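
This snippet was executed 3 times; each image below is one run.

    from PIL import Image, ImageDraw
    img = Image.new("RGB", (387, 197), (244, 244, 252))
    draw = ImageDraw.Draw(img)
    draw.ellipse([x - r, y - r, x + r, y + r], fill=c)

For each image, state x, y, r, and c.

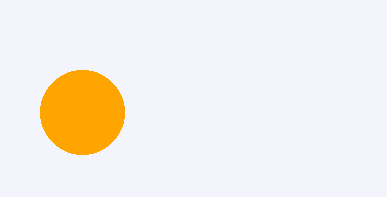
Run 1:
x = 82; y = 112; r = 42; c = 'orange'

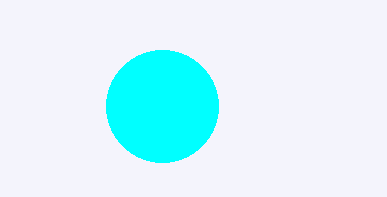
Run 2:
x = 162, y = 106, r = 56, c = 'cyan'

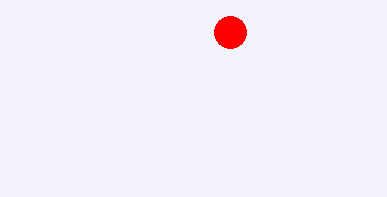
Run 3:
x = 230, y = 32, r = 16, c = 'red'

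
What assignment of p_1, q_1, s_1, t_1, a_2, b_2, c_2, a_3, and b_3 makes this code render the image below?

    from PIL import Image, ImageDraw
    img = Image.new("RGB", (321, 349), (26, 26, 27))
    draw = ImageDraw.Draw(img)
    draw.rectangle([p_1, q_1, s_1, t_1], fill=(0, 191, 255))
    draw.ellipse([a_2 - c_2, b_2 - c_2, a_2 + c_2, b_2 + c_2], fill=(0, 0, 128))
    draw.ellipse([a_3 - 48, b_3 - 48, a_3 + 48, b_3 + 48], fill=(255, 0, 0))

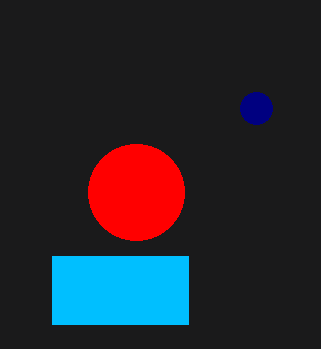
p_1 = 52; q_1 = 256; s_1 = 188; t_1 = 324; a_2 = 256; b_2 = 108; c_2 = 16; a_3 = 136; b_3 = 192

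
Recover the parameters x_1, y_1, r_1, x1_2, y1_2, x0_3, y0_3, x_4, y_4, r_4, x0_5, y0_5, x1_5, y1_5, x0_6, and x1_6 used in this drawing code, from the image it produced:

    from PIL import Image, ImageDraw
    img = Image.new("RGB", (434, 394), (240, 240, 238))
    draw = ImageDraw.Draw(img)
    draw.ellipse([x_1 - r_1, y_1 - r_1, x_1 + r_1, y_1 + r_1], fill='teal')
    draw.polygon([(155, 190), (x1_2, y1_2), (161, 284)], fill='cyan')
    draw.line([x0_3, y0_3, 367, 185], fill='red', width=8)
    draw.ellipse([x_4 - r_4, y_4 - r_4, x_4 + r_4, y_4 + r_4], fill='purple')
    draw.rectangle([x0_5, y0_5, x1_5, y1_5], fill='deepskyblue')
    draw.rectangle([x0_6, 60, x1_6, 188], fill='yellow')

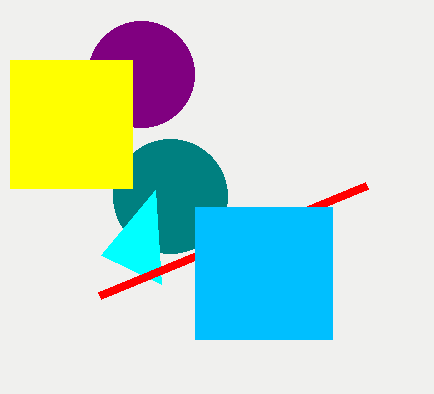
x_1 = 170
y_1 = 196
r_1 = 57
x1_2 = 101
y1_2 = 255
x0_3 = 100
y0_3 = 295
x_4 = 141
y_4 = 74
r_4 = 53
x0_5 = 195
y0_5 = 207
x1_5 = 332
y1_5 = 339
x0_6 = 10
x1_6 = 132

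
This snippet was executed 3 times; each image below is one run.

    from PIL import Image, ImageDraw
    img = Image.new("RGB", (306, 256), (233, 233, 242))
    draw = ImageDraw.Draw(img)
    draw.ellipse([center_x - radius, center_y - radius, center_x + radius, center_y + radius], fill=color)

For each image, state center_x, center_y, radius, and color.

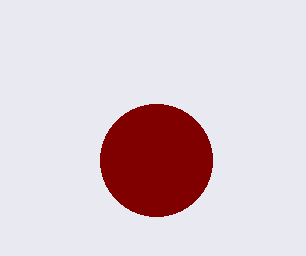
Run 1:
center_x = 156
center_y = 160
radius = 56
color = 'maroon'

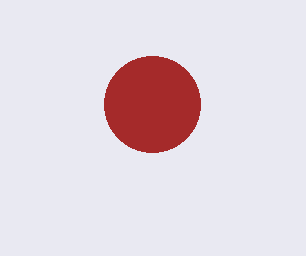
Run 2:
center_x = 152, center_y = 104, radius = 48, color = 'brown'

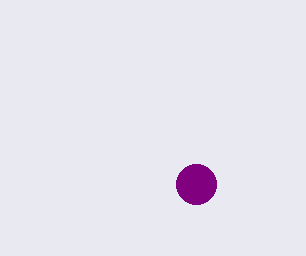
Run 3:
center_x = 196
center_y = 184
radius = 20
color = 'purple'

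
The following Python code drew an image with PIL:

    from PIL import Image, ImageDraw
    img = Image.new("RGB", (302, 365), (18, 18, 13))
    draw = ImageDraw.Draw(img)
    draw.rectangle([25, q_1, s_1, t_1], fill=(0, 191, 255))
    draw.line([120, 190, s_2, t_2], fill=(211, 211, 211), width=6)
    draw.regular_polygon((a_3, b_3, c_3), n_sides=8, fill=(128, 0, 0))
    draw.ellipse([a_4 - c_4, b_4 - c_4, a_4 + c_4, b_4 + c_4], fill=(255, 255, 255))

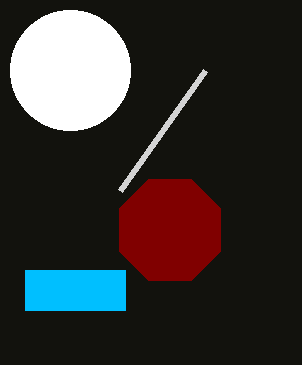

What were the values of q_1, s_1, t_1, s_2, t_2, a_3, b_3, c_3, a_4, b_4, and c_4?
q_1 = 270, s_1 = 125, t_1 = 310, s_2 = 205, t_2 = 70, a_3 = 170, b_3 = 230, c_3 = 55, a_4 = 70, b_4 = 70, c_4 = 60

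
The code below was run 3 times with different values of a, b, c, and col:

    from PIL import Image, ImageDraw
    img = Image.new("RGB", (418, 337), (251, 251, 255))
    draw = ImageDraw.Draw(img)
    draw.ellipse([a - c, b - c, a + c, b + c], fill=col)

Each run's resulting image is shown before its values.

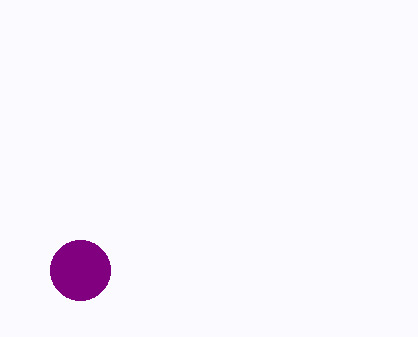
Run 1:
a = 80
b = 270
c = 30
col = 'purple'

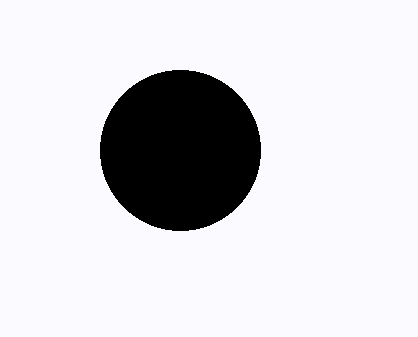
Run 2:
a = 180; b = 150; c = 80; col = 'black'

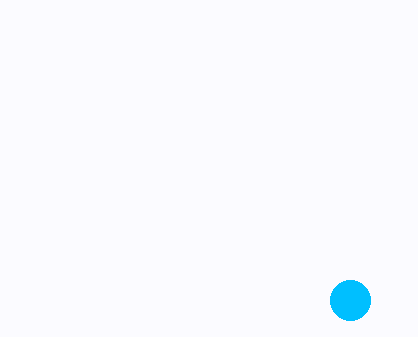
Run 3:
a = 350; b = 300; c = 20; col = 'deepskyblue'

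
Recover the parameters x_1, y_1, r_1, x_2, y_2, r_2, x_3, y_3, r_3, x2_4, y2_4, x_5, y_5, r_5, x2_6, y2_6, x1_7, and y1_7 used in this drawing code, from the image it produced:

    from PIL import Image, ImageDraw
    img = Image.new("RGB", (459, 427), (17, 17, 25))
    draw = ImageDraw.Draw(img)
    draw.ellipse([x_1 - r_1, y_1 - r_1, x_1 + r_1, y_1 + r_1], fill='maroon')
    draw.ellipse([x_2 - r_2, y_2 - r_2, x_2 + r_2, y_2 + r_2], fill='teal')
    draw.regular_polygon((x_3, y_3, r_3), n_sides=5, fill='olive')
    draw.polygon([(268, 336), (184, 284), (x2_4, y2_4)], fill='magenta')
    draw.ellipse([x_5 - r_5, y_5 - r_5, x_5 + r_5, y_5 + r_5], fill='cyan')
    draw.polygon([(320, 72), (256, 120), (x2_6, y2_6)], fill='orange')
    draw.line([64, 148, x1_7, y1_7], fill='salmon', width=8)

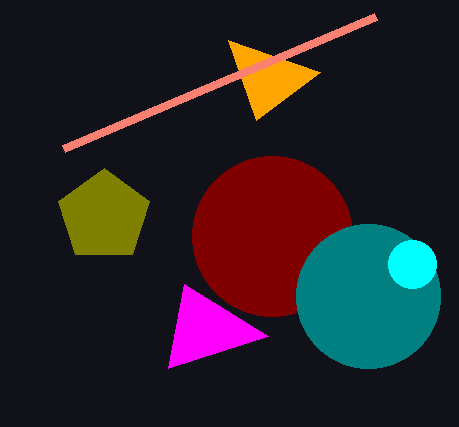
x_1 = 272, y_1 = 236, r_1 = 80, x_2 = 368, y_2 = 296, r_2 = 72, x_3 = 104, y_3 = 216, r_3 = 48, x2_4 = 168, y2_4 = 368, x_5 = 412, y_5 = 264, r_5 = 24, x2_6 = 228, y2_6 = 40, x1_7 = 376, y1_7 = 16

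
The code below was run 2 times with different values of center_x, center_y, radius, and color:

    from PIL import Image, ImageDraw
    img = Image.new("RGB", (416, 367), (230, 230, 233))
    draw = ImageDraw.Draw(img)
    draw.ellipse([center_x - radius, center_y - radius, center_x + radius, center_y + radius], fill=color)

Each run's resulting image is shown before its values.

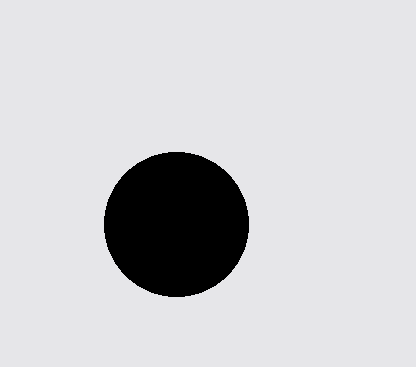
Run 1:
center_x = 176
center_y = 224
radius = 72
color = 'black'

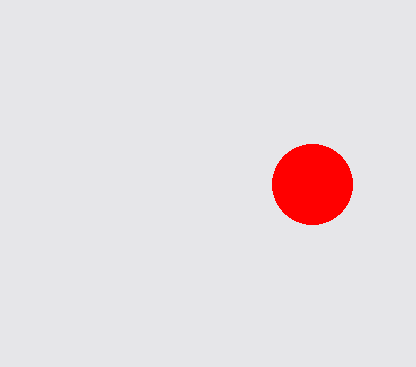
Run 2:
center_x = 312
center_y = 184
radius = 40
color = 'red'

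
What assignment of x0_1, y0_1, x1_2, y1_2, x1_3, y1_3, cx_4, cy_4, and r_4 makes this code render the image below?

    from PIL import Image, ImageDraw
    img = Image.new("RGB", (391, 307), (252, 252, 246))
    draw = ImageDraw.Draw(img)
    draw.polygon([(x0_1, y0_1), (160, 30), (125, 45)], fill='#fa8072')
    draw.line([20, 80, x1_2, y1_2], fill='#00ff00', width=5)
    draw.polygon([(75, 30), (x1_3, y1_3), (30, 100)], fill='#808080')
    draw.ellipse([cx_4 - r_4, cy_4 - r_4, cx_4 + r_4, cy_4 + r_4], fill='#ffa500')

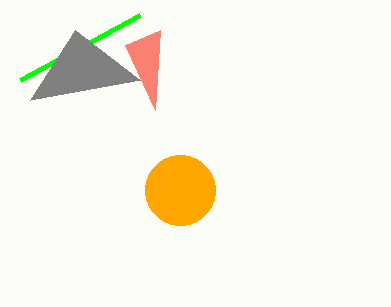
x0_1 = 155
y0_1 = 110
x1_2 = 140
y1_2 = 15
x1_3 = 140
y1_3 = 80
cx_4 = 180
cy_4 = 190
r_4 = 35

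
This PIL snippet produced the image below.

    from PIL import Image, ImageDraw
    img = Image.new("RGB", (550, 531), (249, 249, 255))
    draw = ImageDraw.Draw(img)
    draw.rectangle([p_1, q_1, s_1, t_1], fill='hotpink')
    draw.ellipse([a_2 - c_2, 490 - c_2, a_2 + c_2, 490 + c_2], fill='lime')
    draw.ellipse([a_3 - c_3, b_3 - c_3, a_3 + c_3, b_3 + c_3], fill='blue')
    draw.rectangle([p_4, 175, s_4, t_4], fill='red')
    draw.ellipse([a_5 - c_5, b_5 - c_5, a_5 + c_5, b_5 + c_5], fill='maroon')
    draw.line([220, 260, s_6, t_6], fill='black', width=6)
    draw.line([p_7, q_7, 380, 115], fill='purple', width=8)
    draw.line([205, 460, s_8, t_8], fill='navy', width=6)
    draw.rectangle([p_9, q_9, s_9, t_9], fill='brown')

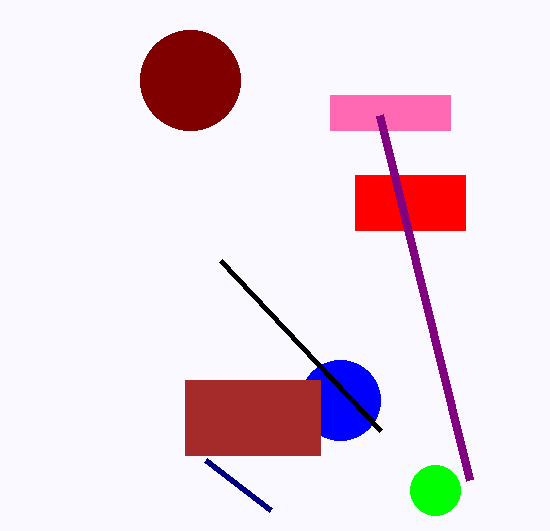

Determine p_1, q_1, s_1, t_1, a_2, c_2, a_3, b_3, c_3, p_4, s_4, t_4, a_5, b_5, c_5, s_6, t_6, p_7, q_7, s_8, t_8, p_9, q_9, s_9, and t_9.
p_1 = 330, q_1 = 95, s_1 = 450, t_1 = 130, a_2 = 435, c_2 = 25, a_3 = 340, b_3 = 400, c_3 = 40, p_4 = 355, s_4 = 465, t_4 = 230, a_5 = 190, b_5 = 80, c_5 = 50, s_6 = 380, t_6 = 430, p_7 = 470, q_7 = 480, s_8 = 270, t_8 = 510, p_9 = 185, q_9 = 380, s_9 = 320, t_9 = 455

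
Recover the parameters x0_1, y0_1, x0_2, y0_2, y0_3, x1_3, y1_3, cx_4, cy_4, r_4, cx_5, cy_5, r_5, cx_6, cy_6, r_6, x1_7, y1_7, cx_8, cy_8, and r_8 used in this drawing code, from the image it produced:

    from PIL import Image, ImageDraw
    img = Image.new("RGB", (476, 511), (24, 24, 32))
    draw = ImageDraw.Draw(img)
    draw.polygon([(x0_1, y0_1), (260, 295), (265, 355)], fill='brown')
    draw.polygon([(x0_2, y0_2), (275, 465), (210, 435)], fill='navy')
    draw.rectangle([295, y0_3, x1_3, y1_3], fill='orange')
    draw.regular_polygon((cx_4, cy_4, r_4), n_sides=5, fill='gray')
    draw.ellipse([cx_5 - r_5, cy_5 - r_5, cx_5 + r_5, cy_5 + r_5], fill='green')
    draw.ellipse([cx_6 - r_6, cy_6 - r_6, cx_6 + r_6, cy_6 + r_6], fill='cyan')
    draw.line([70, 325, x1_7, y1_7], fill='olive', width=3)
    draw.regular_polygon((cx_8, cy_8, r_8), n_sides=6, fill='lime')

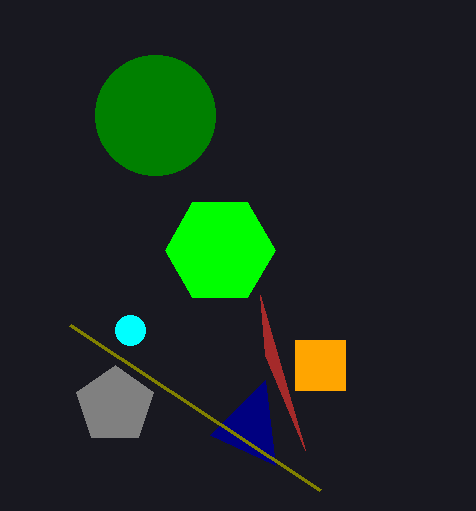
x0_1 = 305; y0_1 = 450; x0_2 = 265; y0_2 = 380; y0_3 = 340; x1_3 = 345; y1_3 = 390; cx_4 = 115; cy_4 = 405; r_4 = 40; cx_5 = 155; cy_5 = 115; r_5 = 60; cx_6 = 130; cy_6 = 330; r_6 = 15; x1_7 = 320; y1_7 = 490; cx_8 = 220; cy_8 = 250; r_8 = 55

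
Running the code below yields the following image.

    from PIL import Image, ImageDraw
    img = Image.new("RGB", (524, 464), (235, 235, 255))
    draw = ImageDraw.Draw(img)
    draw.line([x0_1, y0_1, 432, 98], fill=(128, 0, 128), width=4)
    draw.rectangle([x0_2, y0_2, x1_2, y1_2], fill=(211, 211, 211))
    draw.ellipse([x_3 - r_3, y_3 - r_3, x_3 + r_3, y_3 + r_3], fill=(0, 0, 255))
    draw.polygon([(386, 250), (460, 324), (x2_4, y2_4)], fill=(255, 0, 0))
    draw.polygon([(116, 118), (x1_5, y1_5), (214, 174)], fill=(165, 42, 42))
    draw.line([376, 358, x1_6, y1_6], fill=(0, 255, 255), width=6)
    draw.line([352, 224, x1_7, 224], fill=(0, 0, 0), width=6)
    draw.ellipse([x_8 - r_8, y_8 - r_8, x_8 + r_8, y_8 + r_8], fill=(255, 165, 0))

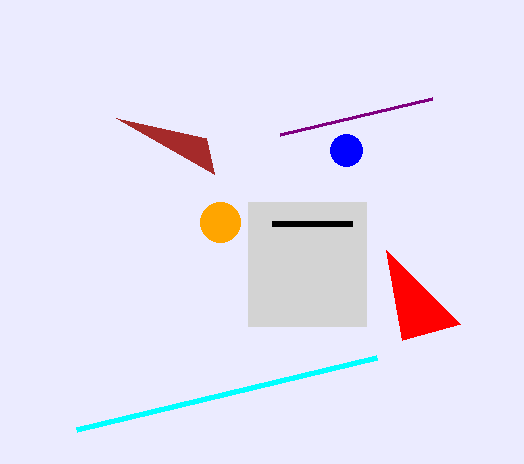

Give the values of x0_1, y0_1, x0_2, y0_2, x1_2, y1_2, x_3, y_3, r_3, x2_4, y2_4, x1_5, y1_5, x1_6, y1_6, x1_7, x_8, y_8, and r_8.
x0_1 = 280
y0_1 = 134
x0_2 = 248
y0_2 = 202
x1_2 = 366
y1_2 = 326
x_3 = 346
y_3 = 150
r_3 = 16
x2_4 = 402
y2_4 = 340
x1_5 = 206
y1_5 = 138
x1_6 = 76
y1_6 = 430
x1_7 = 272
x_8 = 220
y_8 = 222
r_8 = 20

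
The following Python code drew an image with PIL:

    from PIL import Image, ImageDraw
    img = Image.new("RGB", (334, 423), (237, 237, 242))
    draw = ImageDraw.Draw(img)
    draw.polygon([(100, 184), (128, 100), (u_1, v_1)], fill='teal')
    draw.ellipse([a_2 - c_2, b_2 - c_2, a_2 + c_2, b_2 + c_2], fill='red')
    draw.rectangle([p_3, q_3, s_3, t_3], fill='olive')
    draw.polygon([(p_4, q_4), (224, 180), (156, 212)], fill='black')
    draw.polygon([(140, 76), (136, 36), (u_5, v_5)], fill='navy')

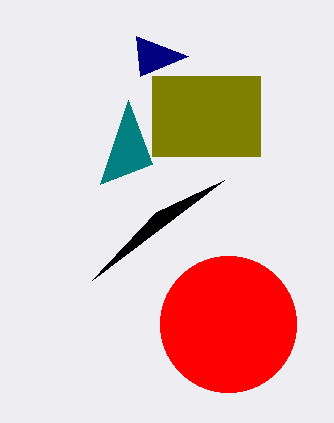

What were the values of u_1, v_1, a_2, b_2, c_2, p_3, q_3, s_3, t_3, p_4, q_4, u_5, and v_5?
u_1 = 152; v_1 = 164; a_2 = 228; b_2 = 324; c_2 = 68; p_3 = 152; q_3 = 76; s_3 = 260; t_3 = 156; p_4 = 92; q_4 = 280; u_5 = 188; v_5 = 56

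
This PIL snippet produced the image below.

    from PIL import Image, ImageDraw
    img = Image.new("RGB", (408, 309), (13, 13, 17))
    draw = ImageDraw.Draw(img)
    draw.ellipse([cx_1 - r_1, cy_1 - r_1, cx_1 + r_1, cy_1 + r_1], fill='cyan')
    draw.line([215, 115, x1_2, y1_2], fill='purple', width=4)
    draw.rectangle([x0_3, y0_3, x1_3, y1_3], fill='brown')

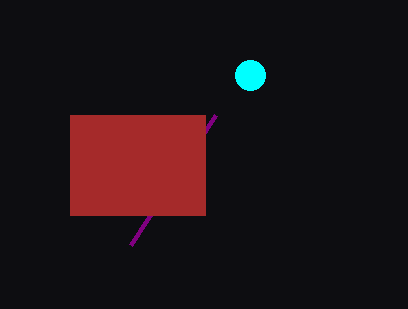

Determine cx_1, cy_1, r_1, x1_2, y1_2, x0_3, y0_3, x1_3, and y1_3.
cx_1 = 250, cy_1 = 75, r_1 = 15, x1_2 = 130, y1_2 = 245, x0_3 = 70, y0_3 = 115, x1_3 = 205, y1_3 = 215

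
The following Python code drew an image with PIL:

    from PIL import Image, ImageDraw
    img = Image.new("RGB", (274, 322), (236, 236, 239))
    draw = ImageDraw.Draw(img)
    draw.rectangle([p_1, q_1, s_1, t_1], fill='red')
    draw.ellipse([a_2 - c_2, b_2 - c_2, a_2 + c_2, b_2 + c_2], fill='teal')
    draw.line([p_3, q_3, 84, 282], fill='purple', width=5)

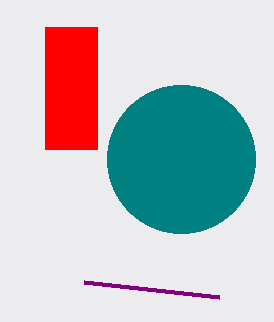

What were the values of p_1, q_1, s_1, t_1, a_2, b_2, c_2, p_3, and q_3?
p_1 = 45, q_1 = 27, s_1 = 97, t_1 = 149, a_2 = 181, b_2 = 159, c_2 = 74, p_3 = 219, q_3 = 297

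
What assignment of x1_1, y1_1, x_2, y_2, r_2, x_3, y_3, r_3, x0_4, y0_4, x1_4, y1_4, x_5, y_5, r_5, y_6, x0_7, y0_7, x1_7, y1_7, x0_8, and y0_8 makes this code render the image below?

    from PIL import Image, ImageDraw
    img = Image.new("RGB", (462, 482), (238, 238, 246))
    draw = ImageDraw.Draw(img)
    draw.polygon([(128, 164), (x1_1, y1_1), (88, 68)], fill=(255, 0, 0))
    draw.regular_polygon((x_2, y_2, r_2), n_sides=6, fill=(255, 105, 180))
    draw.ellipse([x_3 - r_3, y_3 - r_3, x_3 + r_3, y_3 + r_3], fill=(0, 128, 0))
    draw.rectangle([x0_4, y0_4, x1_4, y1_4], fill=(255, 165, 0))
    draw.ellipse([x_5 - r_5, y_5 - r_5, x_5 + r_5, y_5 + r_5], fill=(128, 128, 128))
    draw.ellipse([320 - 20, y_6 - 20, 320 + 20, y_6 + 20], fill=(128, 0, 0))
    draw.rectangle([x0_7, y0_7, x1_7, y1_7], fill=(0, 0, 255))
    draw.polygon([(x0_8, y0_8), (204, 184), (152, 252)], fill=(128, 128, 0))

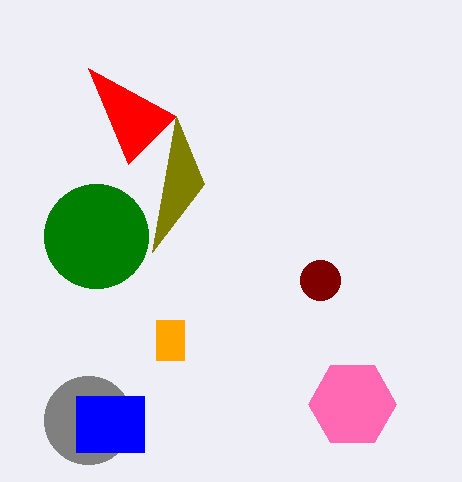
x1_1 = 176; y1_1 = 116; x_2 = 352; y_2 = 404; r_2 = 44; x_3 = 96; y_3 = 236; r_3 = 52; x0_4 = 156; y0_4 = 320; x1_4 = 184; y1_4 = 360; x_5 = 88; y_5 = 420; r_5 = 44; y_6 = 280; x0_7 = 76; y0_7 = 396; x1_7 = 144; y1_7 = 452; x0_8 = 176; y0_8 = 116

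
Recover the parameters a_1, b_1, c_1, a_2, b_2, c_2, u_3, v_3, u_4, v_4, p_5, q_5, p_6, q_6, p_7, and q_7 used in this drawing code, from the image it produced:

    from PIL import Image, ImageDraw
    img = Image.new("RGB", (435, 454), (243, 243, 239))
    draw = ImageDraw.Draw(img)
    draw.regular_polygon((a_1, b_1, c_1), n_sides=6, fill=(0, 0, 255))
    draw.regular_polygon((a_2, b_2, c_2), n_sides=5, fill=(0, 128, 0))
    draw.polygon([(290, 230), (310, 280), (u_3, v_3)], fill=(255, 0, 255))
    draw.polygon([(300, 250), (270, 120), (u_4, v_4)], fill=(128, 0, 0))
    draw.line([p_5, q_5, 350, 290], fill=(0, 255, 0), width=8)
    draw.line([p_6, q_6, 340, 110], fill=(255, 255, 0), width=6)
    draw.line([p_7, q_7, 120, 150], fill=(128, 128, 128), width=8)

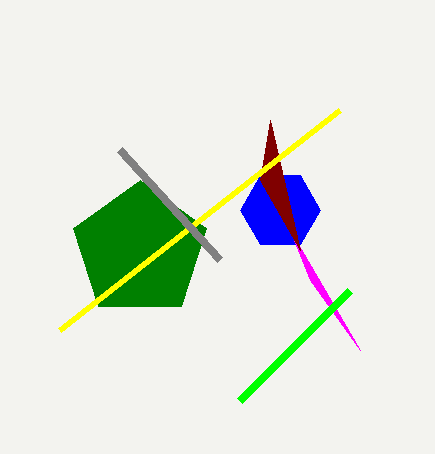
a_1 = 280, b_1 = 210, c_1 = 40, a_2 = 140, b_2 = 250, c_2 = 70, u_3 = 360, v_3 = 350, u_4 = 260, v_4 = 180, p_5 = 240, q_5 = 400, p_6 = 60, q_6 = 330, p_7 = 220, q_7 = 260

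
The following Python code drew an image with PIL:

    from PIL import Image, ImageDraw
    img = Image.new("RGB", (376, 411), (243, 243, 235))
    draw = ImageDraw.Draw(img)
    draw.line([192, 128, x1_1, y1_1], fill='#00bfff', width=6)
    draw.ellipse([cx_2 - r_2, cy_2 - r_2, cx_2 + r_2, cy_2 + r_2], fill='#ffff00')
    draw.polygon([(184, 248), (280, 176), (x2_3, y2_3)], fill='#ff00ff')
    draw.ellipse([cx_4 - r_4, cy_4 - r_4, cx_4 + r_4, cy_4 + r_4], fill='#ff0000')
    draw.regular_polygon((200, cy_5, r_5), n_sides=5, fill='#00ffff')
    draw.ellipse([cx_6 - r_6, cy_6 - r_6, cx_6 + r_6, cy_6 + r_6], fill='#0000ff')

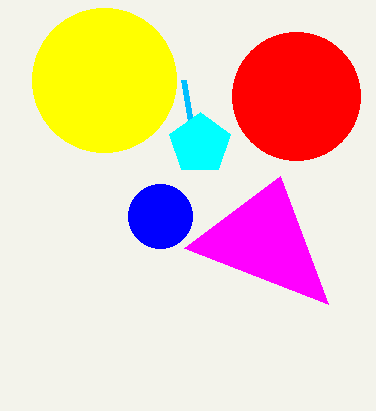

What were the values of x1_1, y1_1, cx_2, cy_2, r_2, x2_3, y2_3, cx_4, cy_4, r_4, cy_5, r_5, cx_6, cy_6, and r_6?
x1_1 = 184
y1_1 = 80
cx_2 = 104
cy_2 = 80
r_2 = 72
x2_3 = 328
y2_3 = 304
cx_4 = 296
cy_4 = 96
r_4 = 64
cy_5 = 144
r_5 = 32
cx_6 = 160
cy_6 = 216
r_6 = 32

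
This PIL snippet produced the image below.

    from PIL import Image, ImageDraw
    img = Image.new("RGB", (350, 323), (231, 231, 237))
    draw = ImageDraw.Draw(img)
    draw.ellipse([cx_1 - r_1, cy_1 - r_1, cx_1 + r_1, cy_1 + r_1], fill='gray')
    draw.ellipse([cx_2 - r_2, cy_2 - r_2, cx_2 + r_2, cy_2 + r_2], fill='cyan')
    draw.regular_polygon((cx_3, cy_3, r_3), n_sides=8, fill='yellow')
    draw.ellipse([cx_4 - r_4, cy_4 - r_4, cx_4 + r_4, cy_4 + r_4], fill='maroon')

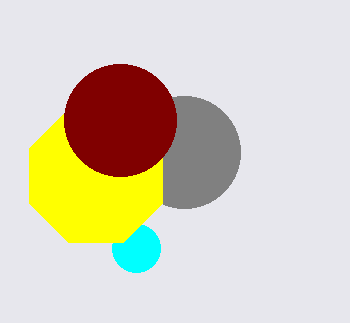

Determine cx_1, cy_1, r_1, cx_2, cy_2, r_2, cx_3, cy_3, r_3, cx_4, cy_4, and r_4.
cx_1 = 184
cy_1 = 152
r_1 = 56
cx_2 = 136
cy_2 = 248
r_2 = 24
cx_3 = 96
cy_3 = 176
r_3 = 72
cx_4 = 120
cy_4 = 120
r_4 = 56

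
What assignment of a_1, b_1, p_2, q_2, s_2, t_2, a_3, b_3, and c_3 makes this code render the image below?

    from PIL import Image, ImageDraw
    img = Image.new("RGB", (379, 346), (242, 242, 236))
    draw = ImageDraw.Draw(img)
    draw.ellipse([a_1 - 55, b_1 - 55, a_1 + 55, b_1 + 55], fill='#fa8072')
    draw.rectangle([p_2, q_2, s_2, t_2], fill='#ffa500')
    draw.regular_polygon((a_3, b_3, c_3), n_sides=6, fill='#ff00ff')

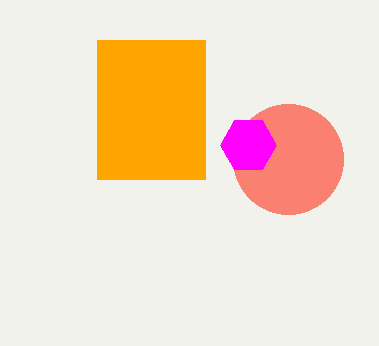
a_1 = 288
b_1 = 159
p_2 = 97
q_2 = 40
s_2 = 205
t_2 = 179
a_3 = 248
b_3 = 145
c_3 = 28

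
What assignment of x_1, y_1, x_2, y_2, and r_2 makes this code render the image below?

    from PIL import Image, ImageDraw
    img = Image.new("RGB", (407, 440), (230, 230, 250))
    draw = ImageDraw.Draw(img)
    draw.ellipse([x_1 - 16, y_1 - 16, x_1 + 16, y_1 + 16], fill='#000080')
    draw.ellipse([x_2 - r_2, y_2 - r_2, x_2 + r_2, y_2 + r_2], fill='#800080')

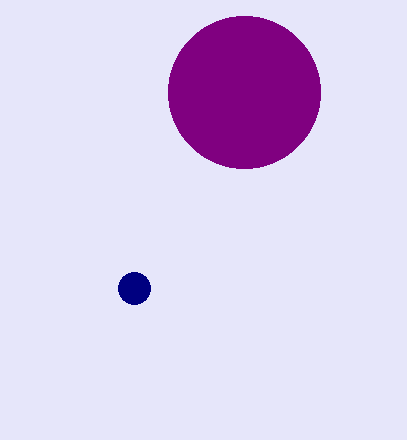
x_1 = 134; y_1 = 288; x_2 = 244; y_2 = 92; r_2 = 76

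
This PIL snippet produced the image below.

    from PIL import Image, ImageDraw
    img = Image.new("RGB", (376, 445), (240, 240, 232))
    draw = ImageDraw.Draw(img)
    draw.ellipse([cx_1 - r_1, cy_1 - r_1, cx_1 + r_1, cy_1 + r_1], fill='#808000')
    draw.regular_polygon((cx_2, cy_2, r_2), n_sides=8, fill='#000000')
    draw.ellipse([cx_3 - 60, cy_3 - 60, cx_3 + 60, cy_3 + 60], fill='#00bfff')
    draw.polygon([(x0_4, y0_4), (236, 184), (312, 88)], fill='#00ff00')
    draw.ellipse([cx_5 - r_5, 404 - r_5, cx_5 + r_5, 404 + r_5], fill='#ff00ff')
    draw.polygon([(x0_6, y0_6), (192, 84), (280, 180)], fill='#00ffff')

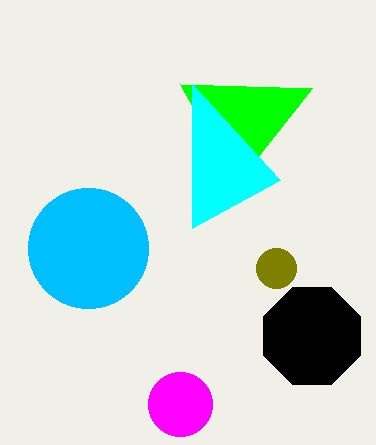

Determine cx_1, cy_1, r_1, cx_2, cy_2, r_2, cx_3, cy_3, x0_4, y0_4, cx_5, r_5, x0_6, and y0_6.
cx_1 = 276, cy_1 = 268, r_1 = 20, cx_2 = 312, cy_2 = 336, r_2 = 52, cx_3 = 88, cy_3 = 248, x0_4 = 180, y0_4 = 84, cx_5 = 180, r_5 = 32, x0_6 = 192, y0_6 = 228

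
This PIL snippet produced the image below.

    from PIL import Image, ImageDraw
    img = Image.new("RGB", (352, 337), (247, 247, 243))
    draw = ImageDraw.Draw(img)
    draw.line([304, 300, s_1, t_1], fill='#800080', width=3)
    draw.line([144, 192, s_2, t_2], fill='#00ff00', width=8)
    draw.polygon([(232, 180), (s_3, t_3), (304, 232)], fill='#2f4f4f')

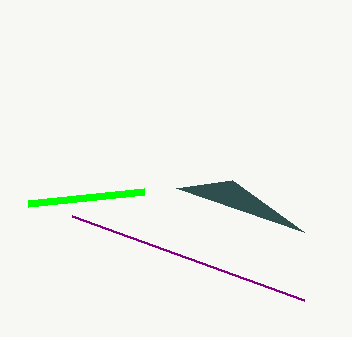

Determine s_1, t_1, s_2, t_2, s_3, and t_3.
s_1 = 72
t_1 = 216
s_2 = 28
t_2 = 204
s_3 = 176
t_3 = 188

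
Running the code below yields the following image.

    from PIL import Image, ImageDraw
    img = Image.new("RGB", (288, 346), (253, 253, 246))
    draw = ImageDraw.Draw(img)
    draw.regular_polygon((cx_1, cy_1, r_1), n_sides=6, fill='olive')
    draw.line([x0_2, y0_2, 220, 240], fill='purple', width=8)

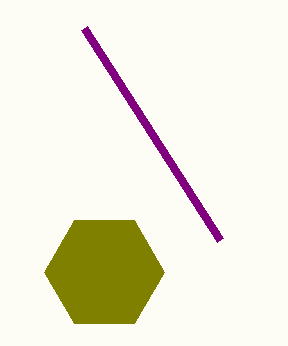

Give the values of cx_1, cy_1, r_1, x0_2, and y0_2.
cx_1 = 104, cy_1 = 272, r_1 = 60, x0_2 = 84, y0_2 = 28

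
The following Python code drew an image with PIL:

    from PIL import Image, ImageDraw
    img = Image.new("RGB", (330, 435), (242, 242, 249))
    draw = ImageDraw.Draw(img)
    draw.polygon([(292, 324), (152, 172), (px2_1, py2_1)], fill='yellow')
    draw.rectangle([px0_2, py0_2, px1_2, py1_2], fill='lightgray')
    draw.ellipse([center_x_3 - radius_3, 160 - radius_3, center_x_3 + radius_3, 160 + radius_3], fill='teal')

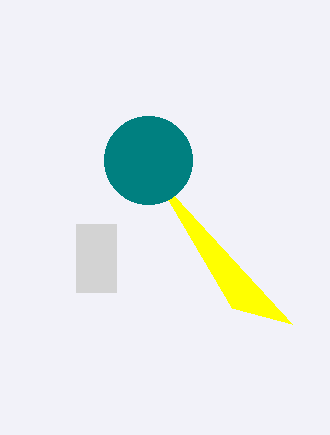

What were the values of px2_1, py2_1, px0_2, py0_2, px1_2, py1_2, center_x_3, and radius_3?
px2_1 = 232
py2_1 = 308
px0_2 = 76
py0_2 = 224
px1_2 = 116
py1_2 = 292
center_x_3 = 148
radius_3 = 44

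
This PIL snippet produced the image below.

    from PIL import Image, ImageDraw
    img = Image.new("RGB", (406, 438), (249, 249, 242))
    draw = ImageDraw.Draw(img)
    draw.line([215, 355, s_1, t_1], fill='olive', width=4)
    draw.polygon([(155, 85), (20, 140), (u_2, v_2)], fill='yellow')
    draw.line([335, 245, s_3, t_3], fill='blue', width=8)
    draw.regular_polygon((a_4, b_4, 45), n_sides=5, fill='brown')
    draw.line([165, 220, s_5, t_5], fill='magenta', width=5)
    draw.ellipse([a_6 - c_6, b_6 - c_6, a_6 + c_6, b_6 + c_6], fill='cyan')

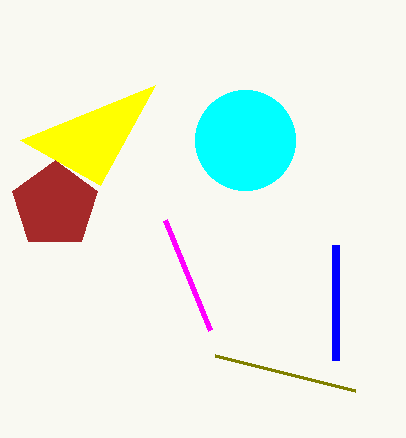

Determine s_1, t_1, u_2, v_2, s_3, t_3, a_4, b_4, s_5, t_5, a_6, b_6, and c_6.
s_1 = 355
t_1 = 390
u_2 = 100
v_2 = 185
s_3 = 335
t_3 = 360
a_4 = 55
b_4 = 205
s_5 = 210
t_5 = 330
a_6 = 245
b_6 = 140
c_6 = 50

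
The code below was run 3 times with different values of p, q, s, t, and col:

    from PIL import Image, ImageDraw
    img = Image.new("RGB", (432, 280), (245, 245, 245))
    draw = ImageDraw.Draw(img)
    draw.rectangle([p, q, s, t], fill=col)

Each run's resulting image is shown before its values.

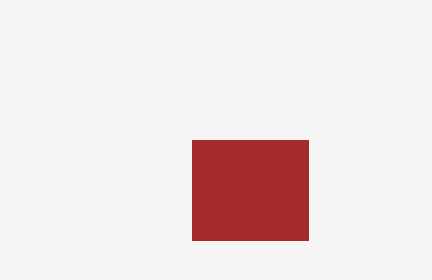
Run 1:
p = 192; q = 140; s = 308; t = 240; col = 'brown'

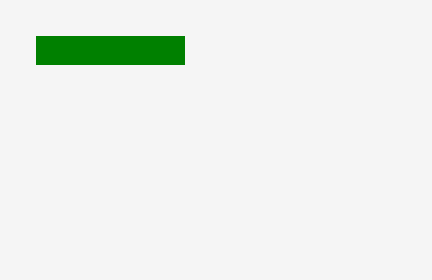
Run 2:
p = 36; q = 36; s = 184; t = 64; col = 'green'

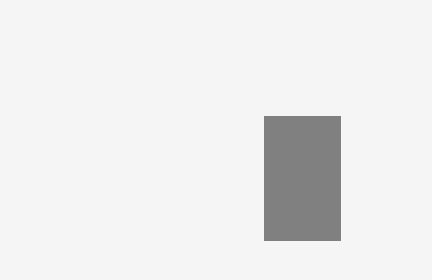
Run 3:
p = 264, q = 116, s = 340, t = 240, col = 'gray'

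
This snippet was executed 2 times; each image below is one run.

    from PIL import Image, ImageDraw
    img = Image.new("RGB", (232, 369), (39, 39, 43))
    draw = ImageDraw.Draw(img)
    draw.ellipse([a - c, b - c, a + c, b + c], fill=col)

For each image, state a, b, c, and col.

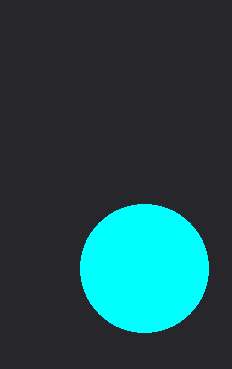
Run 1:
a = 144
b = 268
c = 64
col = 'cyan'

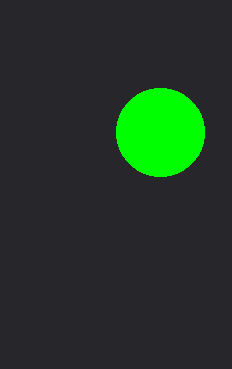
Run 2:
a = 160; b = 132; c = 44; col = 'lime'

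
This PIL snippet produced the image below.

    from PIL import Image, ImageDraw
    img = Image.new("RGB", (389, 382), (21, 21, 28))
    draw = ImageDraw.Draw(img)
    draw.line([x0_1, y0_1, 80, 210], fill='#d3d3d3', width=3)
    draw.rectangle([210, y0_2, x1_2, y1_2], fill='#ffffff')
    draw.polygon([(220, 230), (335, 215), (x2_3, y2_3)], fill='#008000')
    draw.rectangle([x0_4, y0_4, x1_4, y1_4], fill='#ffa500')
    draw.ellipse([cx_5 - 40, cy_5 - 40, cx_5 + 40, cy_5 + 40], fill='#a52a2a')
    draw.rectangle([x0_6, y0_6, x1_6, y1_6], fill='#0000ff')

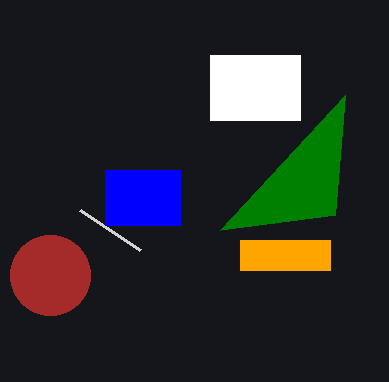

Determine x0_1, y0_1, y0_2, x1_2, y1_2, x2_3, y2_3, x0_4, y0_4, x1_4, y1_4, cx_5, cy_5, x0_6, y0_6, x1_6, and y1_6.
x0_1 = 140
y0_1 = 250
y0_2 = 55
x1_2 = 300
y1_2 = 120
x2_3 = 345
y2_3 = 95
x0_4 = 240
y0_4 = 240
x1_4 = 330
y1_4 = 270
cx_5 = 50
cy_5 = 275
x0_6 = 105
y0_6 = 170
x1_6 = 180
y1_6 = 225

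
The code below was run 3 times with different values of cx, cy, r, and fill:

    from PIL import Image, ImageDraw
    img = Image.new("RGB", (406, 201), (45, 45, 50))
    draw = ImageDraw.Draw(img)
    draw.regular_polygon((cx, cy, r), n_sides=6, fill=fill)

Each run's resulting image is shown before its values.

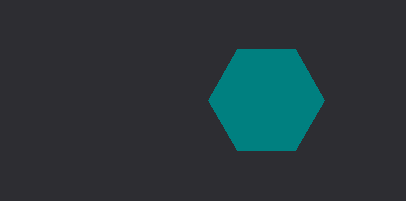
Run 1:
cx = 266; cy = 100; r = 58; fill = 'teal'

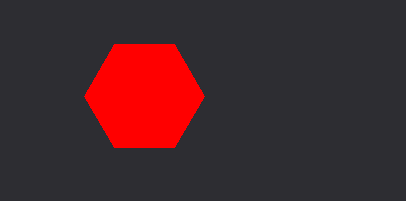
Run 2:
cx = 144; cy = 96; r = 60; fill = 'red'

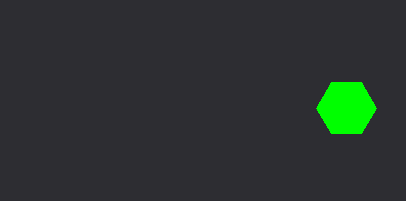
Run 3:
cx = 346; cy = 108; r = 30; fill = 'lime'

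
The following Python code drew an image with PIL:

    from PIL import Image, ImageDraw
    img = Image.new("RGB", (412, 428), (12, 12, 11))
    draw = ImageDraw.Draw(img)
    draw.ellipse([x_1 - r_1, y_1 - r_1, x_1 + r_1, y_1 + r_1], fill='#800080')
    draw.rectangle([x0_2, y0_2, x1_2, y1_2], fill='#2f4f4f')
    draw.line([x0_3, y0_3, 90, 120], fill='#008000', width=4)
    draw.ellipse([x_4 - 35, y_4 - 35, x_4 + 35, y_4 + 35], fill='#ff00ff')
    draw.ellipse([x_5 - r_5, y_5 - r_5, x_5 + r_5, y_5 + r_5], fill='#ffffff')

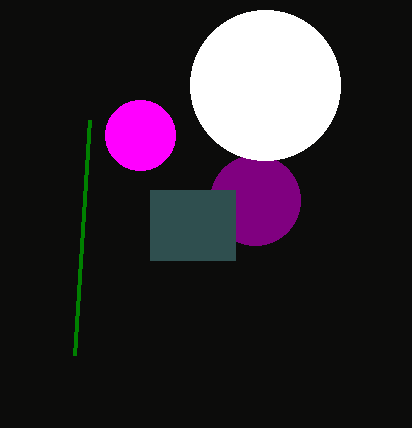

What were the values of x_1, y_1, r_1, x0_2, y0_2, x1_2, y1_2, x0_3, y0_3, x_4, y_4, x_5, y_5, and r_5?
x_1 = 255, y_1 = 200, r_1 = 45, x0_2 = 150, y0_2 = 190, x1_2 = 235, y1_2 = 260, x0_3 = 75, y0_3 = 355, x_4 = 140, y_4 = 135, x_5 = 265, y_5 = 85, r_5 = 75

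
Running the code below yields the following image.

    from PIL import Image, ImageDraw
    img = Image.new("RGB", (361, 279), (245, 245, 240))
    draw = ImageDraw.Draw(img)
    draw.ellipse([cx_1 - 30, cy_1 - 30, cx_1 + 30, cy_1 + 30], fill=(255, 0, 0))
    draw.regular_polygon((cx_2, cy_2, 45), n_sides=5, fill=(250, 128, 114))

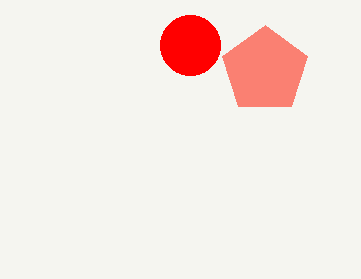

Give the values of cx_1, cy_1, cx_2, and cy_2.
cx_1 = 190, cy_1 = 45, cx_2 = 265, cy_2 = 70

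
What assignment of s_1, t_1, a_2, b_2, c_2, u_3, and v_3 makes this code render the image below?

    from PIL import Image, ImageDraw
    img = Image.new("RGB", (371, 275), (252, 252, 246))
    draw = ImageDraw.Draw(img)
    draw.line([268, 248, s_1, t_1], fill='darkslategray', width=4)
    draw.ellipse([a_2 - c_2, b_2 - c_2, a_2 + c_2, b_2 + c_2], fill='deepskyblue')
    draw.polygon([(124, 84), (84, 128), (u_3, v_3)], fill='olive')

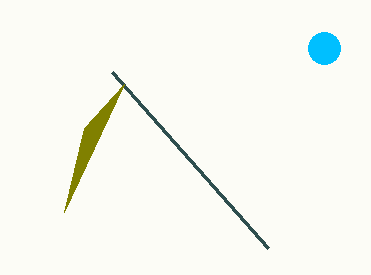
s_1 = 112, t_1 = 72, a_2 = 324, b_2 = 48, c_2 = 16, u_3 = 64, v_3 = 212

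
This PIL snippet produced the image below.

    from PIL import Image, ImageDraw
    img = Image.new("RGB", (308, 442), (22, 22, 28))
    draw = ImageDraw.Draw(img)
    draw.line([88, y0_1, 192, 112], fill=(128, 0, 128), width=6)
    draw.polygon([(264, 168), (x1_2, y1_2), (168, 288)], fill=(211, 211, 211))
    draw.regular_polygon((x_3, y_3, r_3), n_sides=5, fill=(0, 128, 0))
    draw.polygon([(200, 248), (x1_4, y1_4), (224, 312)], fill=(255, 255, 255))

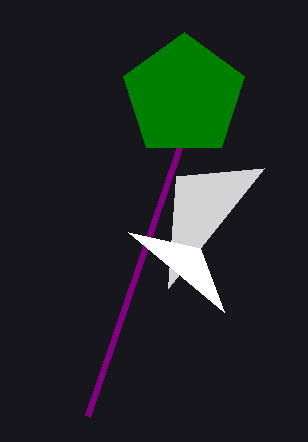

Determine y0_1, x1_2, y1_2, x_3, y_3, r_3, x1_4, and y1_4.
y0_1 = 416; x1_2 = 176; y1_2 = 176; x_3 = 184; y_3 = 96; r_3 = 64; x1_4 = 128; y1_4 = 232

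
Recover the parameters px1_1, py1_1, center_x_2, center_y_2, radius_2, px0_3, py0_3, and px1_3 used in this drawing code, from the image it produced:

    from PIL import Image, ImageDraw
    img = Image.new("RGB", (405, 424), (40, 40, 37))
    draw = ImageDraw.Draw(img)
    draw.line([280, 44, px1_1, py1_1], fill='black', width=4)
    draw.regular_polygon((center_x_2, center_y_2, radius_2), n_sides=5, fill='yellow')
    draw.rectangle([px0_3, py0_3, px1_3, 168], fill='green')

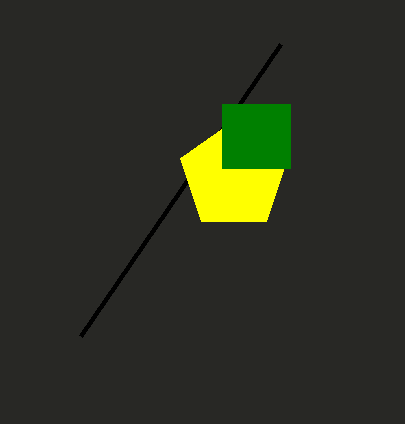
px1_1 = 80; py1_1 = 336; center_x_2 = 234; center_y_2 = 176; radius_2 = 56; px0_3 = 222; py0_3 = 104; px1_3 = 290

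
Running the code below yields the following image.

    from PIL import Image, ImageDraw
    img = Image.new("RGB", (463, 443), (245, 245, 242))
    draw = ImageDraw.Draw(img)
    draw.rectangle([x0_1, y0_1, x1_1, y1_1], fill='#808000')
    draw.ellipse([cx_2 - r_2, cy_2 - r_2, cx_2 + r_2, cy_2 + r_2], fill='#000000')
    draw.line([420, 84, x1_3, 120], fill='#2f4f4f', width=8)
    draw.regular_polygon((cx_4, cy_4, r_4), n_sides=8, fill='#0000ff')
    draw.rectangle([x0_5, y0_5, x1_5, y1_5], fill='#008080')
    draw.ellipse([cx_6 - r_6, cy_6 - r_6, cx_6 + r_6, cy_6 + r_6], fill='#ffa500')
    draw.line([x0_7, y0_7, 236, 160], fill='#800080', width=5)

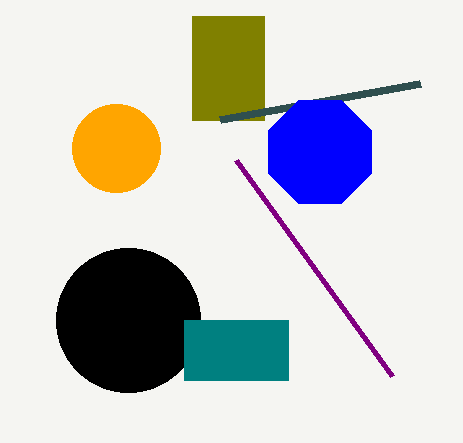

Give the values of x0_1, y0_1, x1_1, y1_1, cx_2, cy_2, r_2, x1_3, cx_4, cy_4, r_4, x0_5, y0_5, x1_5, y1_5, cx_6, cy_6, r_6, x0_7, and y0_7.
x0_1 = 192
y0_1 = 16
x1_1 = 264
y1_1 = 120
cx_2 = 128
cy_2 = 320
r_2 = 72
x1_3 = 220
cx_4 = 320
cy_4 = 152
r_4 = 56
x0_5 = 184
y0_5 = 320
x1_5 = 288
y1_5 = 380
cx_6 = 116
cy_6 = 148
r_6 = 44
x0_7 = 392
y0_7 = 376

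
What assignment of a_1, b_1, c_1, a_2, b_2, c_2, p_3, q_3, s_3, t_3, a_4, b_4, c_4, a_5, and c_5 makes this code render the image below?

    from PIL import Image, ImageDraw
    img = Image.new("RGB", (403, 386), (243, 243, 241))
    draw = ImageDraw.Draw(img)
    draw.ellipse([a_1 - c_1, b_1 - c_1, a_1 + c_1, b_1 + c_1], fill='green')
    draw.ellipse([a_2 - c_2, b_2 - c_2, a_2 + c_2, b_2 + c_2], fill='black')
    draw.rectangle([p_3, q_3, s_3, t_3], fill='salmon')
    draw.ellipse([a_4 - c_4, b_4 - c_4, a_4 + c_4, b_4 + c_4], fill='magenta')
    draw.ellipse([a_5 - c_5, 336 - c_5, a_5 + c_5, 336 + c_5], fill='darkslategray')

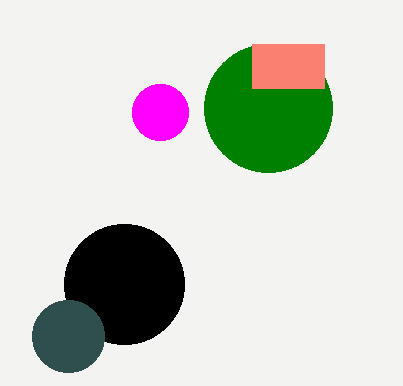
a_1 = 268; b_1 = 108; c_1 = 64; a_2 = 124; b_2 = 284; c_2 = 60; p_3 = 252; q_3 = 44; s_3 = 324; t_3 = 88; a_4 = 160; b_4 = 112; c_4 = 28; a_5 = 68; c_5 = 36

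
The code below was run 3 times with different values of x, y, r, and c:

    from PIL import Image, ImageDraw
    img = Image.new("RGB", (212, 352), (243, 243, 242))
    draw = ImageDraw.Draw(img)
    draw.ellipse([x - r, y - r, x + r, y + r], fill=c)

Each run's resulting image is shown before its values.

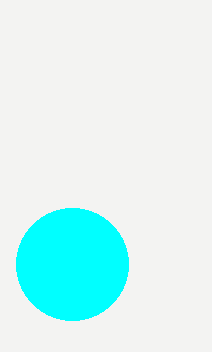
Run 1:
x = 72, y = 264, r = 56, c = 'cyan'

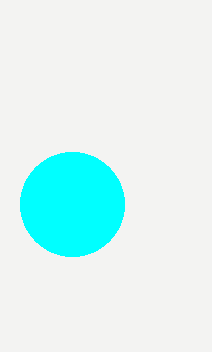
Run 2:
x = 72; y = 204; r = 52; c = 'cyan'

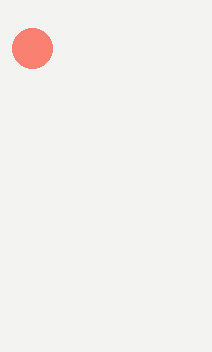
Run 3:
x = 32, y = 48, r = 20, c = 'salmon'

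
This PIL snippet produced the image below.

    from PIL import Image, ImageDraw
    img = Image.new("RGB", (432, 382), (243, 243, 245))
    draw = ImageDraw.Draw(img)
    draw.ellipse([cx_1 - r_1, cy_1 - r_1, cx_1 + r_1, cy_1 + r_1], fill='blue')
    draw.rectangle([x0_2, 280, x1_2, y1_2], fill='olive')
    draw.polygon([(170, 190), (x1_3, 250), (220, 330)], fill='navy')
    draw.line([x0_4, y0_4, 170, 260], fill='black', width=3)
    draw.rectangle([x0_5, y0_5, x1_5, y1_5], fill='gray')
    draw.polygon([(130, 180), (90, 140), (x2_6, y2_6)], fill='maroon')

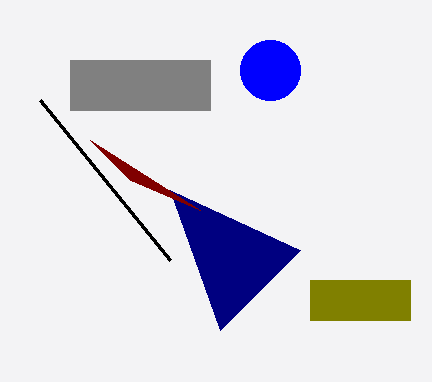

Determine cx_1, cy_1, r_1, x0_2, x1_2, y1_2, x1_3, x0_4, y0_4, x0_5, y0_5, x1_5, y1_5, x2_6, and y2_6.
cx_1 = 270, cy_1 = 70, r_1 = 30, x0_2 = 310, x1_2 = 410, y1_2 = 320, x1_3 = 300, x0_4 = 40, y0_4 = 100, x0_5 = 70, y0_5 = 60, x1_5 = 210, y1_5 = 110, x2_6 = 200, y2_6 = 210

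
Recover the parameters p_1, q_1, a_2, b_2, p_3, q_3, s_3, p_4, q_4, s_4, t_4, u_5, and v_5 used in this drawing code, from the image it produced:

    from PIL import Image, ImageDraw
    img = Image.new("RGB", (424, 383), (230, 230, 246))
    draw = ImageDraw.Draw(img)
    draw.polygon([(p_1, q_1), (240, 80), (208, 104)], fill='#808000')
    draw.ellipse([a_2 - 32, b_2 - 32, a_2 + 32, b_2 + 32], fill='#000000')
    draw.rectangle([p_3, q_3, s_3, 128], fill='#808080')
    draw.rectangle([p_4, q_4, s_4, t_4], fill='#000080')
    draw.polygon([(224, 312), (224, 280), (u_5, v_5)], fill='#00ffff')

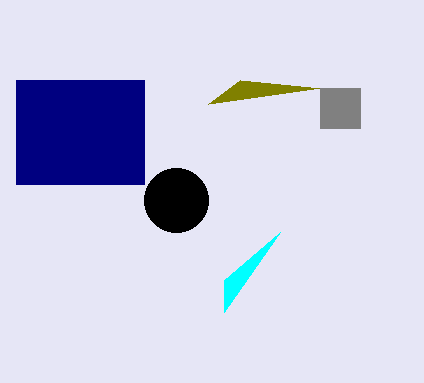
p_1 = 320
q_1 = 88
a_2 = 176
b_2 = 200
p_3 = 320
q_3 = 88
s_3 = 360
p_4 = 16
q_4 = 80
s_4 = 144
t_4 = 184
u_5 = 280
v_5 = 232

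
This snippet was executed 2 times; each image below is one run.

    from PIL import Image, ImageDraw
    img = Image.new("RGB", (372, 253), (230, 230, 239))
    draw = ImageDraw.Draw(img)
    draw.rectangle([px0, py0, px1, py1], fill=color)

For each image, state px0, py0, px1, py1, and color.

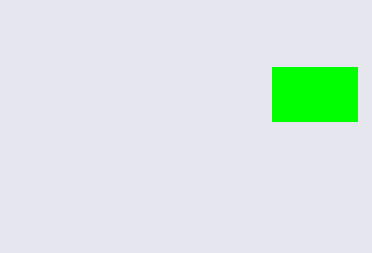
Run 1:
px0 = 272; py0 = 67; px1 = 357; py1 = 121; color = 'lime'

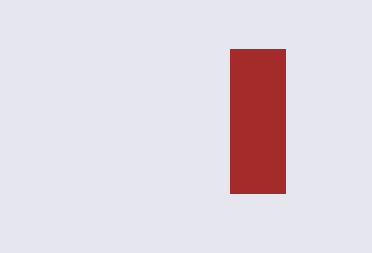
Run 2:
px0 = 230; py0 = 49; px1 = 285; py1 = 193; color = 'brown'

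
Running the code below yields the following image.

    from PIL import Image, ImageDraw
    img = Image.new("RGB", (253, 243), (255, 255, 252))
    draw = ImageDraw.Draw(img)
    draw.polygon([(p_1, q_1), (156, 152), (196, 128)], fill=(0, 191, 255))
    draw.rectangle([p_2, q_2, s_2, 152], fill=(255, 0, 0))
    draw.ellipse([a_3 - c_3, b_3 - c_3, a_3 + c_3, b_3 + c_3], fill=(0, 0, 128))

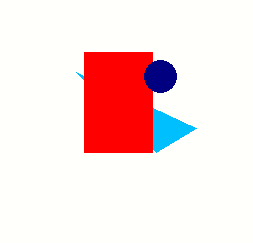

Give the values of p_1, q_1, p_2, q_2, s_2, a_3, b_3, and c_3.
p_1 = 76; q_1 = 72; p_2 = 84; q_2 = 52; s_2 = 152; a_3 = 160; b_3 = 76; c_3 = 16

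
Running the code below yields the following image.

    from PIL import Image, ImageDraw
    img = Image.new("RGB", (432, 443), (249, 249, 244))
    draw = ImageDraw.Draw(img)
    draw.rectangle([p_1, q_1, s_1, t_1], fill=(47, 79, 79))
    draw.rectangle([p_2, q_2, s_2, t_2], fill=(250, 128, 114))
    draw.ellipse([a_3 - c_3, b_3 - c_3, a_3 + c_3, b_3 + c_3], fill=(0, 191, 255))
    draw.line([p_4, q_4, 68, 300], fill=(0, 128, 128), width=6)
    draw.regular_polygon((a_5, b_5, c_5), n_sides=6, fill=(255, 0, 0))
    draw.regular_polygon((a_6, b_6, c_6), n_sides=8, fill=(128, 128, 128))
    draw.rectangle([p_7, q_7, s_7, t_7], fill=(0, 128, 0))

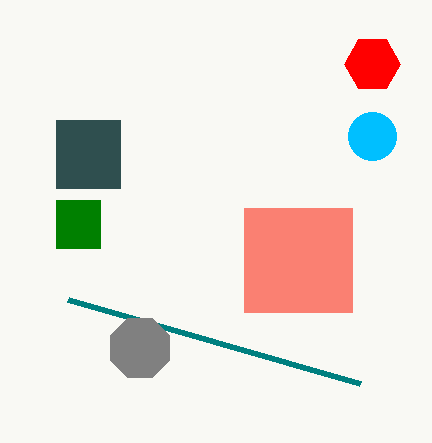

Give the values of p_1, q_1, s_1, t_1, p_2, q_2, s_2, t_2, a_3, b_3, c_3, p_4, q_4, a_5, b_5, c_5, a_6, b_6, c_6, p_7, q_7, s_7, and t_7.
p_1 = 56; q_1 = 120; s_1 = 120; t_1 = 188; p_2 = 244; q_2 = 208; s_2 = 352; t_2 = 312; a_3 = 372; b_3 = 136; c_3 = 24; p_4 = 360; q_4 = 384; a_5 = 372; b_5 = 64; c_5 = 28; a_6 = 140; b_6 = 348; c_6 = 32; p_7 = 56; q_7 = 200; s_7 = 100; t_7 = 248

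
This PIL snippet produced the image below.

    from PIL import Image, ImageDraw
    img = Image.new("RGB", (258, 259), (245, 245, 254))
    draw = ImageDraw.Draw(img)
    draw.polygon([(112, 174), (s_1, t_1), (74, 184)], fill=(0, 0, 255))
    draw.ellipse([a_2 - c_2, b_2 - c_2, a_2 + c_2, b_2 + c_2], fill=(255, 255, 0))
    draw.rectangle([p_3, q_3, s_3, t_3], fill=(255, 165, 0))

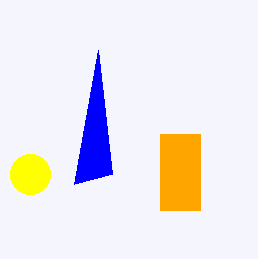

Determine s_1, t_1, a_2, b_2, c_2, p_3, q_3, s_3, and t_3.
s_1 = 98; t_1 = 50; a_2 = 30; b_2 = 174; c_2 = 20; p_3 = 160; q_3 = 134; s_3 = 200; t_3 = 210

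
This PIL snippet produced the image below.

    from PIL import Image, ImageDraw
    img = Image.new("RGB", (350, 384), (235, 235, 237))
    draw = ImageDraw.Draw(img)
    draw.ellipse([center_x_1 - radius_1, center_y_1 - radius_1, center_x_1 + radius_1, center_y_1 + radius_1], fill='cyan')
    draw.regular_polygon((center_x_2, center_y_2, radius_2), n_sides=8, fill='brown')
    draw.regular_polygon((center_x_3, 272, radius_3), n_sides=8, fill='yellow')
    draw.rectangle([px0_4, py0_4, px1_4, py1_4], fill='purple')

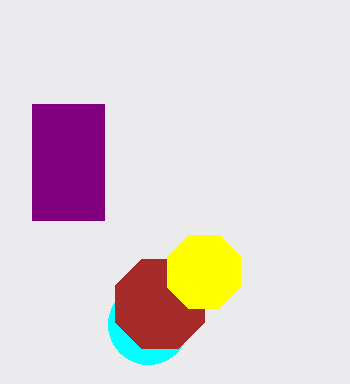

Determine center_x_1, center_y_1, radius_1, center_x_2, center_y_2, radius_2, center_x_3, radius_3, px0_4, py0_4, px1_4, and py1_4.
center_x_1 = 148, center_y_1 = 324, radius_1 = 40, center_x_2 = 160, center_y_2 = 304, radius_2 = 48, center_x_3 = 204, radius_3 = 40, px0_4 = 32, py0_4 = 104, px1_4 = 104, py1_4 = 220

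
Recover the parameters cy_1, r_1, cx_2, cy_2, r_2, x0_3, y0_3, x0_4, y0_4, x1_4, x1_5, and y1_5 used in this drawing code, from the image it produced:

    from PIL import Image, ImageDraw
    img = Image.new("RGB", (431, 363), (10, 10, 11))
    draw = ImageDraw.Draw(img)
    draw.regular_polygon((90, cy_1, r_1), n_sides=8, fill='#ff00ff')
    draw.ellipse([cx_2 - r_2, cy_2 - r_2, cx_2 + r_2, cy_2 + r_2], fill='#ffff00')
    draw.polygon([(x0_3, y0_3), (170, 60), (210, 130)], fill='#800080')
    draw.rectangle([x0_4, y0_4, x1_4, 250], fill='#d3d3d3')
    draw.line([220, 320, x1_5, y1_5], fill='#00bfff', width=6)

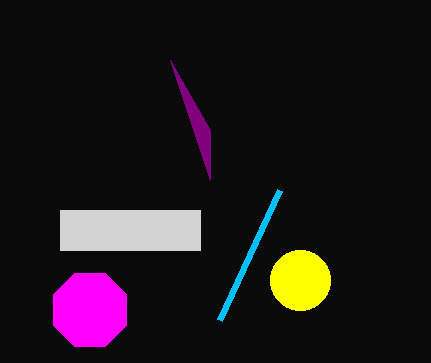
cy_1 = 310
r_1 = 40
cx_2 = 300
cy_2 = 280
r_2 = 30
x0_3 = 210
y0_3 = 180
x0_4 = 60
y0_4 = 210
x1_4 = 200
x1_5 = 280
y1_5 = 190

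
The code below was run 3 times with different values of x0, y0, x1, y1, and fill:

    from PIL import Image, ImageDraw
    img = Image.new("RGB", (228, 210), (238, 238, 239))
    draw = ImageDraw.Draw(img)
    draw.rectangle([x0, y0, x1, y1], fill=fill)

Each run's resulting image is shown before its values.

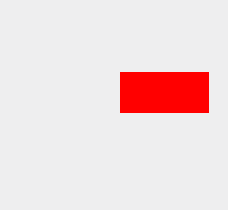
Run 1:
x0 = 120
y0 = 72
x1 = 208
y1 = 112
fill = 'red'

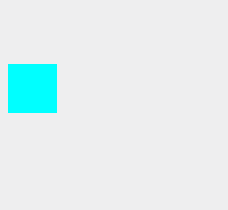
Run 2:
x0 = 8
y0 = 64
x1 = 56
y1 = 112
fill = 'cyan'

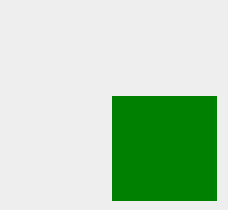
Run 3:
x0 = 112; y0 = 96; x1 = 216; y1 = 200; fill = 'green'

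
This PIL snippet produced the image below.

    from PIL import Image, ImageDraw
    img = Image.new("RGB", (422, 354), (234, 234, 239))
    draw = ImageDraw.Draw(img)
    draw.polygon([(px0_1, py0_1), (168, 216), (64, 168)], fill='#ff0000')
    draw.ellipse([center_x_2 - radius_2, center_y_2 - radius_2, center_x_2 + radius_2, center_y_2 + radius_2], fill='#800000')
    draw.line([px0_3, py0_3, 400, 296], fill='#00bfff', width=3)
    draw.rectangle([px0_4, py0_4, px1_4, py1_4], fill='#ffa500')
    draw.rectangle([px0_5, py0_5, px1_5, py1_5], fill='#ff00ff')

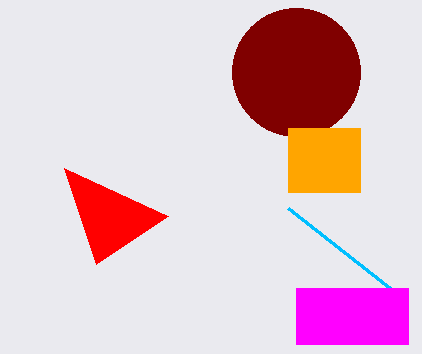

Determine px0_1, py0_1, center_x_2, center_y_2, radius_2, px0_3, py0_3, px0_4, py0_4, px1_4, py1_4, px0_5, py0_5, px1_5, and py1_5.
px0_1 = 96, py0_1 = 264, center_x_2 = 296, center_y_2 = 72, radius_2 = 64, px0_3 = 288, py0_3 = 208, px0_4 = 288, py0_4 = 128, px1_4 = 360, py1_4 = 192, px0_5 = 296, py0_5 = 288, px1_5 = 408, py1_5 = 344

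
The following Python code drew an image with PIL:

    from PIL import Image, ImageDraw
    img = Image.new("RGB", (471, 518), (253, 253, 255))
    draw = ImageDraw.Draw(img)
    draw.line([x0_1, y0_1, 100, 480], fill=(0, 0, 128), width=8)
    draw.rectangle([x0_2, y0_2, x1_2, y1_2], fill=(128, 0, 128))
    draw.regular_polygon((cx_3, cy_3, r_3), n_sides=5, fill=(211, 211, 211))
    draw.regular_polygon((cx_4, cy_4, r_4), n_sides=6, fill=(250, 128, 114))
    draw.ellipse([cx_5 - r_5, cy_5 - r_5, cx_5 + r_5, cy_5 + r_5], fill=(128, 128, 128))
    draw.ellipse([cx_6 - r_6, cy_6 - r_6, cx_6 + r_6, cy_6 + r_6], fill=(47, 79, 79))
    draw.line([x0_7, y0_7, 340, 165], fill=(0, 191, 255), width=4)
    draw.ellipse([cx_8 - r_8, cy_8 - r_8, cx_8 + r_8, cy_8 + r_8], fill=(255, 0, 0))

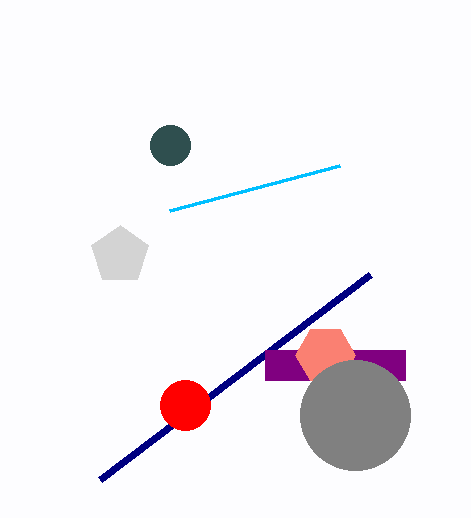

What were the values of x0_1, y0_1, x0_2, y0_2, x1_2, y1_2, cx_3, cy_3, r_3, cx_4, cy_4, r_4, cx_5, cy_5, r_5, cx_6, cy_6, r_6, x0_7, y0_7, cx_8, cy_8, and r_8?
x0_1 = 370; y0_1 = 275; x0_2 = 265; y0_2 = 350; x1_2 = 405; y1_2 = 380; cx_3 = 120; cy_3 = 255; r_3 = 30; cx_4 = 325; cy_4 = 355; r_4 = 30; cx_5 = 355; cy_5 = 415; r_5 = 55; cx_6 = 170; cy_6 = 145; r_6 = 20; x0_7 = 170; y0_7 = 210; cx_8 = 185; cy_8 = 405; r_8 = 25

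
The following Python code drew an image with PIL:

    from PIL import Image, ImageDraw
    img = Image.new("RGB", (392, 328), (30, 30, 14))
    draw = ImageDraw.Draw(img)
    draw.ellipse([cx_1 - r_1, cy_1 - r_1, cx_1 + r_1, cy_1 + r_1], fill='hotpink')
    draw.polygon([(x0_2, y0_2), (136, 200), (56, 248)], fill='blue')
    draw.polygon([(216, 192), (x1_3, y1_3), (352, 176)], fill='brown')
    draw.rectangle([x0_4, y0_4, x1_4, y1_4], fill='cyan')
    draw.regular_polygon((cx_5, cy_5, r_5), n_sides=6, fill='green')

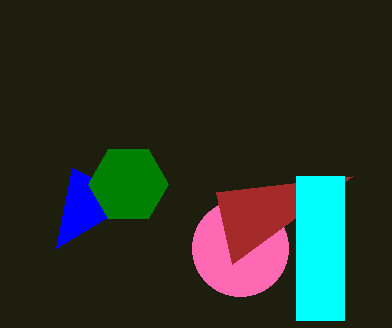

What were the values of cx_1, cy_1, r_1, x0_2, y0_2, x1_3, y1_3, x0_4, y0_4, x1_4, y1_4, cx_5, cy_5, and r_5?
cx_1 = 240
cy_1 = 248
r_1 = 48
x0_2 = 72
y0_2 = 168
x1_3 = 232
y1_3 = 264
x0_4 = 296
y0_4 = 176
x1_4 = 344
y1_4 = 320
cx_5 = 128
cy_5 = 184
r_5 = 40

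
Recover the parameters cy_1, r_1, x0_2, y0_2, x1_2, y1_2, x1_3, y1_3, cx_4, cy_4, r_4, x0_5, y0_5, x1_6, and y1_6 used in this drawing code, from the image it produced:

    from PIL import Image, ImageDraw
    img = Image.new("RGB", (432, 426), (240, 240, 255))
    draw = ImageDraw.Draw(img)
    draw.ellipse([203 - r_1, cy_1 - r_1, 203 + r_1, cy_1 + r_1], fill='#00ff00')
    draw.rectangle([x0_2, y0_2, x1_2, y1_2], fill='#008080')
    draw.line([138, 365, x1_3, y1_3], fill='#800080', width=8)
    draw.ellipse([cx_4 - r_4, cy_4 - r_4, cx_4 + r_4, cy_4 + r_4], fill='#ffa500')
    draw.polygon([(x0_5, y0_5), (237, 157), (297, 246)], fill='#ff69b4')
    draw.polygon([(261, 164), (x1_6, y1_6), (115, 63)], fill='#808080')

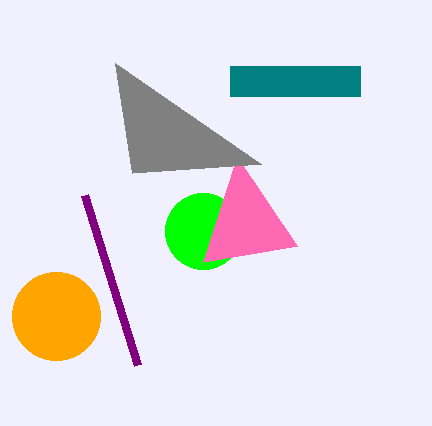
cy_1 = 231, r_1 = 38, x0_2 = 230, y0_2 = 66, x1_2 = 360, y1_2 = 96, x1_3 = 85, y1_3 = 195, cx_4 = 56, cy_4 = 316, r_4 = 44, x0_5 = 203, y0_5 = 262, x1_6 = 132, y1_6 = 173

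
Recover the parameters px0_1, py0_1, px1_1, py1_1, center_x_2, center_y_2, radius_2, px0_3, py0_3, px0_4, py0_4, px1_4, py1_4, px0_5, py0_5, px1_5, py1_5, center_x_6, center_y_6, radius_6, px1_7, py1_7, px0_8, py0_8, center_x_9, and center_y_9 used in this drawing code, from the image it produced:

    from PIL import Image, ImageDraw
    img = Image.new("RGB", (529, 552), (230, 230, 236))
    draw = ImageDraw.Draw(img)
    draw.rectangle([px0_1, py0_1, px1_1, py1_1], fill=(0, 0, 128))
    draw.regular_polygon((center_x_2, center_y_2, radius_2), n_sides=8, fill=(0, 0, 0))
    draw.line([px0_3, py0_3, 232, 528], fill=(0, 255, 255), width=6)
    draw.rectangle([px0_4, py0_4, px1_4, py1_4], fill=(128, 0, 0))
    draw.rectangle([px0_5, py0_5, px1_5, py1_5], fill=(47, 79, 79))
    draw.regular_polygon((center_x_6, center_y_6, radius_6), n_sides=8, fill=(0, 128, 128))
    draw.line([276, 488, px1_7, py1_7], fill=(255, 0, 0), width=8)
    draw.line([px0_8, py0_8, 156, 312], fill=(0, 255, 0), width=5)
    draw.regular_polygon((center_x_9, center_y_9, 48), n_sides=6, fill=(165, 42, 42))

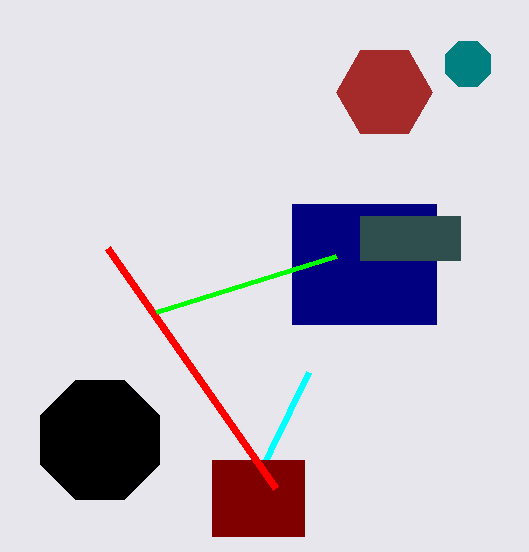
px0_1 = 292
py0_1 = 204
px1_1 = 436
py1_1 = 324
center_x_2 = 100
center_y_2 = 440
radius_2 = 64
px0_3 = 308
py0_3 = 372
px0_4 = 212
py0_4 = 460
px1_4 = 304
py1_4 = 536
px0_5 = 360
py0_5 = 216
px1_5 = 460
py1_5 = 260
center_x_6 = 468
center_y_6 = 64
radius_6 = 24
px1_7 = 108
py1_7 = 248
px0_8 = 336
py0_8 = 256
center_x_9 = 384
center_y_9 = 92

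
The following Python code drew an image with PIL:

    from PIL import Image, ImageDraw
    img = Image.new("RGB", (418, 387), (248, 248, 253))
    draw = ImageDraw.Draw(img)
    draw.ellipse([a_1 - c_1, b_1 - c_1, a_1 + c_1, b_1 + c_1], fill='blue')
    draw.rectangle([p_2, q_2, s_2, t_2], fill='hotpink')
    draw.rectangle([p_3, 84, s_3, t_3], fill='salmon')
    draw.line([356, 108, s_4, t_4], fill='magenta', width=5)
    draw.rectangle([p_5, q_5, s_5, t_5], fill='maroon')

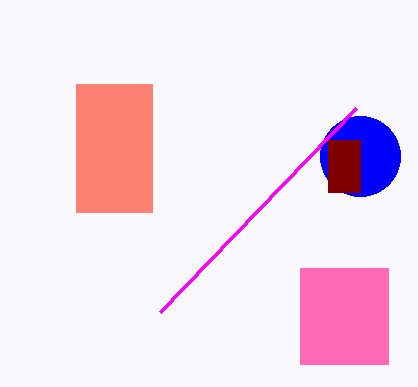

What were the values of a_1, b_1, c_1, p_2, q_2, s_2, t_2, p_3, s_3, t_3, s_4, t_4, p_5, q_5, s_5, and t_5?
a_1 = 360; b_1 = 156; c_1 = 40; p_2 = 300; q_2 = 268; s_2 = 388; t_2 = 364; p_3 = 76; s_3 = 152; t_3 = 212; s_4 = 160; t_4 = 312; p_5 = 328; q_5 = 140; s_5 = 360; t_5 = 192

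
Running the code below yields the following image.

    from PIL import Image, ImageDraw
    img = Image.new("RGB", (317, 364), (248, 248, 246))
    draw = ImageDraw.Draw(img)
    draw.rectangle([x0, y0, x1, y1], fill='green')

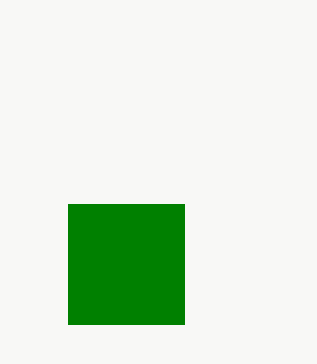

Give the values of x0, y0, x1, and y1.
x0 = 68; y0 = 204; x1 = 184; y1 = 324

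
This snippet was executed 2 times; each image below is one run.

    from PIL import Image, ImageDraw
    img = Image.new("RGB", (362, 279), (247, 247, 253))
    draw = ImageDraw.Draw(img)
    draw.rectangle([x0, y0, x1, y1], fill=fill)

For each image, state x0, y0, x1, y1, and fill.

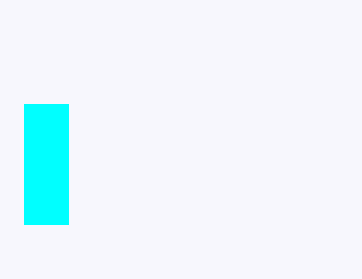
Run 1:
x0 = 24, y0 = 104, x1 = 68, y1 = 224, fill = 'cyan'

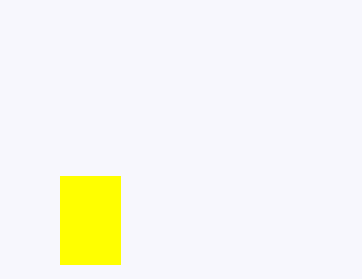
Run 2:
x0 = 60; y0 = 176; x1 = 120; y1 = 264; fill = 'yellow'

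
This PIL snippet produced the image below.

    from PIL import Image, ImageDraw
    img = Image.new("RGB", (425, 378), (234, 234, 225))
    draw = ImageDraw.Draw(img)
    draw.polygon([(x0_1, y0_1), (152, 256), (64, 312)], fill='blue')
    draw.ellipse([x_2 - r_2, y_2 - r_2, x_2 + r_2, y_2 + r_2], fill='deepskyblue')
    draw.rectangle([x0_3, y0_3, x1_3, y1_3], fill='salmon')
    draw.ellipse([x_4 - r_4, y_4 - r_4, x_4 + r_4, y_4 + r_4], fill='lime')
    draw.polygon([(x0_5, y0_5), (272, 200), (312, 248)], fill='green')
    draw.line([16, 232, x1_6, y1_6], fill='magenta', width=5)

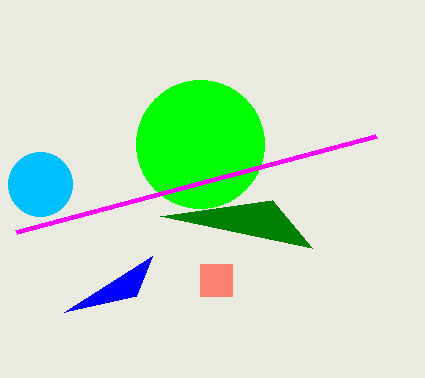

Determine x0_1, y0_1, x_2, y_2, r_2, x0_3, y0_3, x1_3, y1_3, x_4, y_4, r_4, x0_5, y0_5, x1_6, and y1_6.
x0_1 = 136; y0_1 = 296; x_2 = 40; y_2 = 184; r_2 = 32; x0_3 = 200; y0_3 = 264; x1_3 = 232; y1_3 = 296; x_4 = 200; y_4 = 144; r_4 = 64; x0_5 = 160; y0_5 = 216; x1_6 = 376; y1_6 = 136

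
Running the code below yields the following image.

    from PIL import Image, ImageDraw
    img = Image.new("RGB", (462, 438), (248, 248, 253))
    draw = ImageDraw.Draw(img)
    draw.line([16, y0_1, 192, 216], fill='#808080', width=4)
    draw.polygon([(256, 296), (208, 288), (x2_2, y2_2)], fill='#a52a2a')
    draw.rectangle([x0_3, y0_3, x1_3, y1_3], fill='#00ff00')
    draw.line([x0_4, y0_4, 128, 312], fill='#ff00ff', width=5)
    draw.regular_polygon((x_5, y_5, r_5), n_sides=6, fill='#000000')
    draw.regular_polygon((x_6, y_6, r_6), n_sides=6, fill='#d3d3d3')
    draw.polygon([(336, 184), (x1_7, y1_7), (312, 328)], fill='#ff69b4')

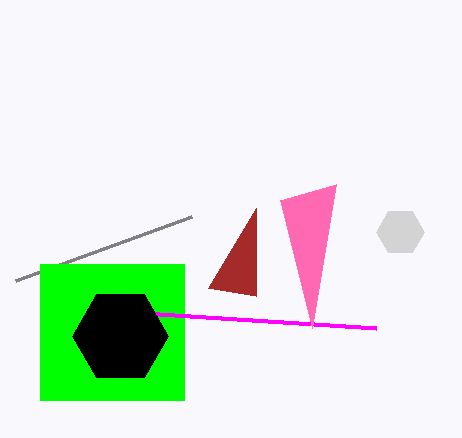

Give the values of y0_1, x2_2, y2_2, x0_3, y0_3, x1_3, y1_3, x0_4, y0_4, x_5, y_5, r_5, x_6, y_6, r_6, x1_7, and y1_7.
y0_1 = 280
x2_2 = 256
y2_2 = 208
x0_3 = 40
y0_3 = 264
x1_3 = 184
y1_3 = 400
x0_4 = 376
y0_4 = 328
x_5 = 120
y_5 = 336
r_5 = 48
x_6 = 400
y_6 = 232
r_6 = 24
x1_7 = 280
y1_7 = 200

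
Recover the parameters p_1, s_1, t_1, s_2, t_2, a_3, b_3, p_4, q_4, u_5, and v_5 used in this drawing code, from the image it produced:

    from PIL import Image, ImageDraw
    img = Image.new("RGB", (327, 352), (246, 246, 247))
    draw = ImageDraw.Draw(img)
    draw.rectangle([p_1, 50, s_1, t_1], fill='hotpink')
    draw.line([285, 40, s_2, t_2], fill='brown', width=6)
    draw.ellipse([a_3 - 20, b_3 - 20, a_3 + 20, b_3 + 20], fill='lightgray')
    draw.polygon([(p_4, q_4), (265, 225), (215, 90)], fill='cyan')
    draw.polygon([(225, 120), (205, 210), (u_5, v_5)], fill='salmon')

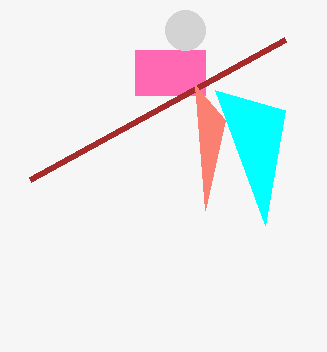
p_1 = 135, s_1 = 205, t_1 = 95, s_2 = 30, t_2 = 180, a_3 = 185, b_3 = 30, p_4 = 285, q_4 = 110, u_5 = 195, v_5 = 85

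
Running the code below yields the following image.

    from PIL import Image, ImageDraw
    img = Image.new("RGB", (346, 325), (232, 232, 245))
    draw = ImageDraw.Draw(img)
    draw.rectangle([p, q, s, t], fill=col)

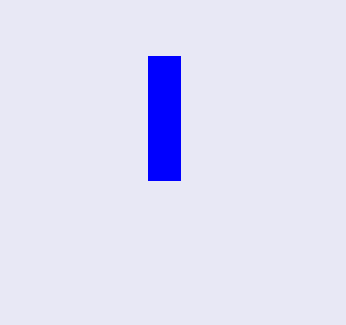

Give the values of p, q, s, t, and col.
p = 148, q = 56, s = 180, t = 180, col = 'blue'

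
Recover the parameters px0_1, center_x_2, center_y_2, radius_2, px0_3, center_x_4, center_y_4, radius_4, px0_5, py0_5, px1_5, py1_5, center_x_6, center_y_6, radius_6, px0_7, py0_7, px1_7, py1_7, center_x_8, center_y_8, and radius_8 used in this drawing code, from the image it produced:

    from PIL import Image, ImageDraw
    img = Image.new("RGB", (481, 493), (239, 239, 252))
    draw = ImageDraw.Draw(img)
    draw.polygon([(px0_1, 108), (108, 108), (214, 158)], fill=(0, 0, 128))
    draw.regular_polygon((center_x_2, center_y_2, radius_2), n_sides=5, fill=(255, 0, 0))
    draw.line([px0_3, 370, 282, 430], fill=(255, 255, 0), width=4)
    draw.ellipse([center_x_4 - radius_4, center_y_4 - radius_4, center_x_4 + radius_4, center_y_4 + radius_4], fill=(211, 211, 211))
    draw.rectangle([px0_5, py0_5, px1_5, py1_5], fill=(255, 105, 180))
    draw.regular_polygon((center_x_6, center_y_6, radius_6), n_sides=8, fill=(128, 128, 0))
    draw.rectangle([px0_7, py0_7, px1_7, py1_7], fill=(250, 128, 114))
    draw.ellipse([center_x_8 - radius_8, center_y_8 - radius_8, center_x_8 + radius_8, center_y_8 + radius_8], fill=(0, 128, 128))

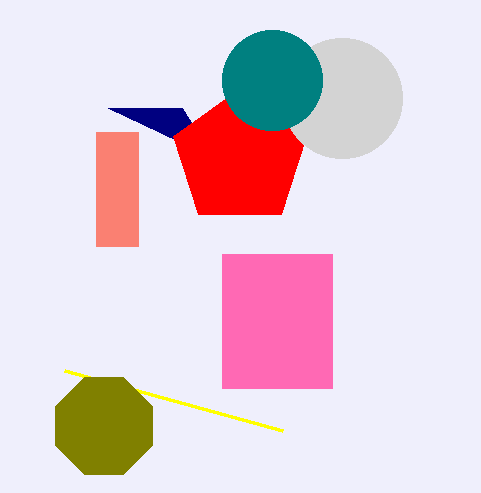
px0_1 = 182, center_x_2 = 240, center_y_2 = 158, radius_2 = 70, px0_3 = 64, center_x_4 = 342, center_y_4 = 98, radius_4 = 60, px0_5 = 222, py0_5 = 254, px1_5 = 332, py1_5 = 388, center_x_6 = 104, center_y_6 = 426, radius_6 = 52, px0_7 = 96, py0_7 = 132, px1_7 = 138, py1_7 = 246, center_x_8 = 272, center_y_8 = 80, radius_8 = 50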